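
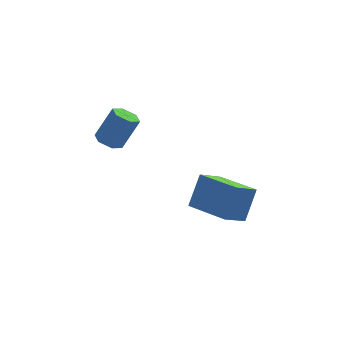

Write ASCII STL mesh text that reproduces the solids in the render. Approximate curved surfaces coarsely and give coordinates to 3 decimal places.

solid 
facet normal -0.496 -0.063 -0.866
outer loop
vertex 0.678 2.958 2.909
vertex 0.193 3.328 3.16
vertex 0.699 3.615 2.849
endloop
endfacet
facet normal 0.867 -0.073 -0.493
outer loop
vertex 0.678 2.958 2.909
vertex 0.699 3.615 2.849
vertex 1.493 3.063 4.328
endloop
endfacet
facet normal 0.867 -0.071 -0.492
outer loop
vertex 1.493 3.063 4.328
vertex 0.699 3.615 2.849
vertex 1.513 3.72 4.268
endloop
endfacet
facet normal 0.497 0.064 0.865
outer loop
vertex 1.493 3.063 4.328
vertex 1.513 3.72 4.268
vertex 1.007 3.432 4.58
endloop
endfacet
facet normal -0.496 -0.064 -0.866
outer loop
vertex 0.699 3.615 2.849
vertex 0.193 3.328 3.16
vertex 0.213 3.985 3.1
endloop
endfacet
facet normal 0.461 0.826 -0.325
outer loop
vertex 0.699 3.615 2.849
vertex 0.213 3.985 3.1
vertex 1.513 3.72 4.268
endloop
endfacet
facet normal 0.460 0.827 -0.324
outer loop
vertex 1.513 3.72 4.268
vertex 0.213 3.985 3.1
vertex 1.027 4.089 4.52
endloop
endfacet
facet normal 0.497 0.064 0.865
outer loop
vertex 1.513 3.72 4.268
vertex 1.027 4.089 4.52
vertex 1.007 3.432 4.58
endloop
endfacet
facet normal -0.497 -0.064 -0.865
outer loop
vertex 0.213 3.985 3.1
vertex 0.193 3.328 3.16
vertex -0.293 3.697 3.412
endloop
endfacet
facet normal -0.407 0.898 0.168
outer loop
vertex 0.213 3.985 3.1
vertex -0.293 3.697 3.412
vertex 1.027 4.089 4.52
endloop
endfacet
facet normal -0.407 0.898 0.167
outer loop
vertex 1.027 4.089 4.52
vertex -0.293 3.697 3.412
vertex 0.522 3.802 4.831
endloop
endfacet
facet normal 0.497 0.064 0.866
outer loop
vertex 1.027 4.089 4.52
vertex 0.522 3.802 4.831
vertex 1.007 3.432 4.58
endloop
endfacet
facet normal -0.497 -0.064 -0.865
outer loop
vertex -0.293 3.697 3.412
vertex 0.193 3.328 3.16
vertex -0.313 3.04 3.472
endloop
endfacet
facet normal -0.867 0.071 0.493
outer loop
vertex -0.293 3.697 3.412
vertex -0.313 3.04 3.472
vertex 0.522 3.802 4.831
endloop
endfacet
facet normal -0.867 0.073 0.492
outer loop
vertex 0.522 3.802 4.831
vertex -0.313 3.04 3.472
vertex 0.501 3.145 4.891
endloop
endfacet
facet normal 0.496 0.063 0.866
outer loop
vertex 0.522 3.802 4.831
vertex 0.501 3.145 4.891
vertex 1.007 3.432 4.58
endloop
endfacet
facet normal -0.497 -0.064 -0.865
outer loop
vertex -0.313 3.04 3.472
vertex 0.193 3.328 3.16
vertex 0.173 2.671 3.22
endloop
endfacet
facet normal -0.459 -0.827 0.325
outer loop
vertex -0.313 3.04 3.472
vertex 0.173 2.671 3.22
vertex 0.501 3.145 4.891
endloop
endfacet
facet normal -0.461 -0.826 0.325
outer loop
vertex 0.501 3.145 4.891
vertex 0.173 2.671 3.22
vertex 0.987 2.775 4.64
endloop
endfacet
facet normal 0.496 0.064 0.866
outer loop
vertex 0.501 3.145 4.891
vertex 0.987 2.775 4.64
vertex 1.007 3.432 4.58
endloop
endfacet
facet normal -0.497 -0.064 -0.866
outer loop
vertex 0.173 2.671 3.22
vertex 0.193 3.328 3.16
vertex 0.678 2.958 2.909
endloop
endfacet
facet normal 0.407 -0.898 -0.168
outer loop
vertex 0.173 2.671 3.22
vertex 0.678 2.958 2.909
vertex 0.987 2.775 4.64
endloop
endfacet
facet normal 0.408 -0.898 -0.168
outer loop
vertex 0.987 2.775 4.64
vertex 0.678 2.958 2.909
vertex 1.493 3.063 4.328
endloop
endfacet
facet normal 0.497 0.064 0.865
outer loop
vertex 0.987 2.775 4.64
vertex 1.493 3.063 4.328
vertex 1.007 3.432 4.58
endloop
endfacet
facet normal -0.419 -0.379 -0.825
outer loop
vertex 3.29 -2.746 2.22
vertex 2.334 -1.005 1.906
vertex 4.295 -2.321 1.514
endloop
endfacet
facet normal 0.476 -0.866 0.156
outer loop
vertex 4.966 -1.715 2.834
vertex 3.29 -2.746 2.22
vertex 4.295 -2.321 1.514
endloop
endfacet
facet normal -0.419 -0.379 -0.825
outer loop
vertex 4.295 -2.321 1.514
vertex 2.334 -1.005 1.906
vertex 3.339 -0.581 1.2
endloop
endfacet
facet normal 0.773 0.327 -0.543
outer loop
vertex 3.339 -0.581 1.2
vertex 4.966 -1.715 2.834
vertex 4.295 -2.321 1.514
endloop
endfacet
facet normal -0.773 -0.327 0.543
outer loop
vertex 3.29 -2.746 2.22
vertex 3.005 -0.399 3.226
vertex 2.334 -1.005 1.906
endloop
endfacet
facet normal 0.475 -0.866 0.157
outer loop
vertex 3.961 -2.139 3.54
vertex 3.29 -2.746 2.22
vertex 4.966 -1.715 2.834
endloop
endfacet
facet normal -0.773 -0.327 0.543
outer loop
vertex 3.961 -2.139 3.54
vertex 3.005 -0.399 3.226
vertex 3.29 -2.746 2.22
endloop
endfacet
facet normal -0.475 0.866 -0.156
outer loop
vertex 2.334 -1.005 1.906
vertex 3.005 -0.399 3.226
vertex 3.339 -0.581 1.2
endloop
endfacet
facet normal 0.773 0.327 -0.543
outer loop
vertex 4.01 0.026 2.52
vertex 4.966 -1.715 2.834
vertex 3.339 -0.581 1.2
endloop
endfacet
facet normal -0.476 0.866 -0.156
outer loop
vertex 3.339 -0.581 1.2
vertex 3.005 -0.399 3.226
vertex 4.01 0.026 2.52
endloop
endfacet
facet normal 0.419 0.379 0.825
outer loop
vertex 4.01 0.026 2.52
vertex 3.961 -2.139 3.54
vertex 4.966 -1.715 2.834
endloop
endfacet
facet normal 0.419 0.379 0.825
outer loop
vertex 3.005 -0.399 3.226
vertex 3.961 -2.139 3.54
vertex 4.01 0.026 2.52
endloop
endfacet

endsolid


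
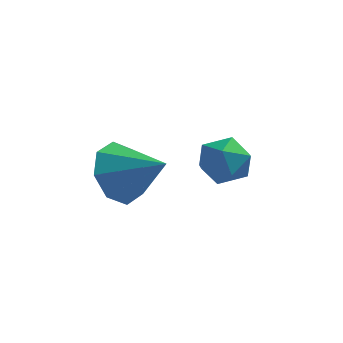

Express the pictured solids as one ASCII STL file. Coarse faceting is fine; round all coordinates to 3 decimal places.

solid 
facet normal -0.263 0.001 0.965
outer loop
vertex -1.703 2.399 3.083
vertex -2.5 2.12 2.866
vertex -1.869 1.544 3.039
endloop
endfacet
facet normal 0.433 -0.130 0.892
outer loop
vertex -1.703 2.399 3.083
vertex -1.869 1.544 3.039
vertex -1.12 1.86 2.721
endloop
endfacet
facet normal 0.726 0.420 0.544
outer loop
vertex -1.703 2.399 3.083
vertex -1.12 1.86 2.721
vertex -1.289 2.632 2.351
endloop
endfacet
facet normal 0.210 0.891 0.402
outer loop
vertex -1.703 2.399 3.083
vertex -1.289 2.632 2.351
vertex -2.142 2.793 2.44
endloop
endfacet
facet normal -0.402 0.633 0.662
outer loop
vertex -1.703 2.399 3.083
vertex -2.142 2.793 2.44
vertex -2.5 2.12 2.866
endloop
endfacet
facet normal 0.507 -0.712 0.486
outer loop
vertex -1.12 1.86 2.721
vertex -1.869 1.544 3.039
vertex -1.558 1.247 2.28
endloop
endfacet
facet normal -0.621 -0.499 0.604
outer loop
vertex -1.869 1.544 3.039
vertex -2.5 2.12 2.866
vertex -2.411 1.408 2.369
endloop
endfacet
facet normal -0.845 0.522 0.114
outer loop
vertex -2.5 2.12 2.866
vertex -2.142 2.793 2.44
vertex -2.58 2.18 1.999
endloop
endfacet
facet normal 0.145 0.940 -0.308
outer loop
vertex -2.142 2.793 2.44
vertex -1.289 2.632 2.351
vertex -1.831 2.496 1.681
endloop
endfacet
facet normal 0.981 0.177 -0.078
outer loop
vertex -1.289 2.632 2.351
vertex -1.12 1.86 2.721
vertex -1.2 1.92 1.854
endloop
endfacet
facet normal -0.210 -0.891 -0.402
outer loop
vertex -1.997 1.641 1.637
vertex -1.558 1.247 2.28
vertex -2.411 1.408 2.369
endloop
endfacet
facet normal -0.726 -0.420 -0.544
outer loop
vertex -1.997 1.641 1.637
vertex -2.411 1.408 2.369
vertex -2.58 2.18 1.999
endloop
endfacet
facet normal -0.433 0.130 -0.892
outer loop
vertex -1.997 1.641 1.637
vertex -2.58 2.18 1.999
vertex -1.831 2.496 1.681
endloop
endfacet
facet normal 0.263 -0.001 -0.965
outer loop
vertex -1.997 1.641 1.637
vertex -1.831 2.496 1.681
vertex -1.2 1.92 1.854
endloop
endfacet
facet normal 0.402 -0.633 -0.662
outer loop
vertex -1.997 1.641 1.637
vertex -1.2 1.92 1.854
vertex -1.558 1.247 2.28
endloop
endfacet
facet normal -0.145 -0.940 0.308
outer loop
vertex -2.411 1.408 2.369
vertex -1.558 1.247 2.28
vertex -1.869 1.544 3.039
endloop
endfacet
facet normal -0.981 -0.177 0.078
outer loop
vertex -2.58 2.18 1.999
vertex -2.411 1.408 2.369
vertex -2.5 2.12 2.866
endloop
endfacet
facet normal -0.507 0.712 -0.486
outer loop
vertex -1.831 2.496 1.681
vertex -2.58 2.18 1.999
vertex -2.142 2.793 2.44
endloop
endfacet
facet normal 0.621 0.499 -0.604
outer loop
vertex -1.2 1.92 1.854
vertex -1.831 2.496 1.681
vertex -1.289 2.632 2.351
endloop
endfacet
facet normal 0.845 -0.522 -0.114
outer loop
vertex -1.558 1.247 2.28
vertex -1.2 1.92 1.854
vertex -1.12 1.86 2.721
endloop
endfacet
facet normal -0.819 0.290 -0.496
outer loop
vertex -3.726 0.109 2.974
vertex -4.25 -0.699 3.366
vertex -4.082 0.283 3.664
endloop
endfacet
facet normal 0.732 0.647 0.215
outer loop
vertex -3.726 0.109 2.974
vertex -4.082 0.283 3.664
vertex -2.95 -1.161 4.154
endloop
endfacet
facet normal -0.818 0.290 -0.496
outer loop
vertex -4.082 0.283 3.664
vertex -4.25 -0.699 3.366
vertex -4.537 -0.118 4.18
endloop
endfacet
facet normal 0.371 0.546 0.751
outer loop
vertex -4.082 0.283 3.664
vertex -4.537 -0.118 4.18
vertex -2.95 -1.161 4.154
endloop
endfacet
facet normal -0.818 0.291 -0.496
outer loop
vertex -4.537 -0.118 4.18
vertex -4.25 -0.699 3.366
vertex -4.824 -0.86 4.218
endloop
endfacet
facet normal 0.040 0.036 0.999
outer loop
vertex -4.537 -0.118 4.18
vertex -4.824 -0.86 4.218
vertex -2.95 -1.161 4.154
endloop
endfacet
facet normal -0.818 0.291 -0.496
outer loop
vertex -4.824 -0.86 4.218
vertex -4.25 -0.699 3.366
vertex -4.775 -1.507 3.757
endloop
endfacet
facet normal -0.066 -0.582 0.810
outer loop
vertex -4.824 -0.86 4.218
vertex -4.775 -1.507 3.757
vertex -2.95 -1.161 4.154
endloop
endfacet
facet normal -0.818 0.292 -0.496
outer loop
vertex -4.775 -1.507 3.757
vertex -4.25 -0.699 3.366
vertex -4.419 -1.681 3.067
endloop
endfacet
facet normal 0.115 -0.948 0.298
outer loop
vertex -4.775 -1.507 3.757
vertex -4.419 -1.681 3.067
vertex -2.95 -1.161 4.154
endloop
endfacet
facet normal -0.818 0.292 -0.495
outer loop
vertex -4.419 -1.681 3.067
vertex -4.25 -0.699 3.366
vertex -3.964 -1.279 2.552
endloop
endfacet
facet normal 0.477 -0.846 -0.239
outer loop
vertex -4.419 -1.681 3.067
vertex -3.964 -1.279 2.552
vertex -2.95 -1.161 4.154
endloop
endfacet
facet normal -0.819 0.291 -0.495
outer loop
vertex -3.964 -1.279 2.552
vertex -4.25 -0.699 3.366
vertex -3.677 -0.538 2.513
endloop
endfacet
facet normal 0.806 -0.338 -0.485
outer loop
vertex -3.964 -1.279 2.552
vertex -3.677 -0.538 2.513
vertex -2.95 -1.161 4.154
endloop
endfacet
facet normal -0.819 0.291 -0.495
outer loop
vertex -3.677 -0.538 2.513
vertex -4.25 -0.699 3.366
vertex -3.726 0.109 2.974
endloop
endfacet
facet normal 0.912 0.281 -0.298
outer loop
vertex -3.677 -0.538 2.513
vertex -3.726 0.109 2.974
vertex -2.95 -1.161 4.154
endloop
endfacet

endsolid


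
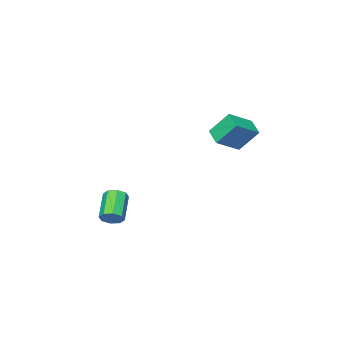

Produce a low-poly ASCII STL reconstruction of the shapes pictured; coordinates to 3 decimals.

solid 
facet normal 0.639 0.516 -0.571
outer loop
vertex 2.16 1.186 -1.097
vertex 1.999 0.914 -1.523
vertex 1.848 1.363 -1.286
endloop
endfacet
facet normal 0.009 0.737 0.676
outer loop
vertex 2.16 1.186 -1.097
vertex 1.848 1.363 -1.286
vertex 1.262 0.458 -0.292
endloop
endfacet
facet normal 0.010 0.736 0.676
outer loop
vertex 1.262 0.458 -0.292
vertex 1.848 1.363 -1.286
vertex 0.949 0.635 -0.48
endloop
endfacet
facet normal -0.636 -0.517 0.572
outer loop
vertex 1.262 0.458 -0.292
vertex 0.949 0.635 -0.48
vertex 1.101 0.186 -0.717
endloop
endfacet
facet normal 0.638 0.516 -0.571
outer loop
vertex 1.848 1.363 -1.286
vertex 1.999 0.914 -1.523
vertex 1.624 1.278 -1.613
endloop
endfacet
facet normal -0.536 0.830 0.152
outer loop
vertex 1.848 1.363 -1.286
vertex 1.624 1.278 -1.613
vertex 0.949 0.635 -0.48
endloop
endfacet
facet normal -0.538 0.830 0.150
outer loop
vertex 0.949 0.635 -0.48
vertex 1.624 1.278 -1.613
vertex 0.725 0.549 -0.807
endloop
endfacet
facet normal -0.636 -0.517 0.572
outer loop
vertex 0.949 0.635 -0.48
vertex 0.725 0.549 -0.807
vertex 1.101 0.186 -0.717
endloop
endfacet
facet normal 0.638 0.516 -0.572
outer loop
vertex 1.624 1.278 -1.613
vertex 1.999 0.914 -1.523
vertex 1.62 0.979 -1.887
endloop
endfacet
facet normal -0.770 0.436 -0.465
outer loop
vertex 1.624 1.278 -1.613
vertex 1.62 0.979 -1.887
vertex 0.725 0.549 -0.807
endloop
endfacet
facet normal -0.770 0.437 -0.464
outer loop
vertex 0.725 0.549 -0.807
vertex 1.62 0.979 -1.887
vertex 0.721 0.25 -1.082
endloop
endfacet
facet normal -0.636 -0.517 0.572
outer loop
vertex 0.725 0.549 -0.807
vertex 0.721 0.25 -1.082
vertex 1.101 0.186 -0.717
endloop
endfacet
facet normal 0.638 0.516 -0.572
outer loop
vertex 1.62 0.979 -1.887
vertex 1.999 0.914 -1.523
vertex 1.838 0.642 -1.948
endloop
endfacet
facet normal -0.552 -0.211 -0.807
outer loop
vertex 1.62 0.979 -1.887
vertex 1.838 0.642 -1.948
vertex 0.721 0.25 -1.082
endloop
endfacet
facet normal -0.551 -0.213 -0.807
outer loop
vertex 0.721 0.25 -1.082
vertex 1.838 0.642 -1.948
vertex 0.94 -0.086 -1.143
endloop
endfacet
facet normal -0.636 -0.518 0.571
outer loop
vertex 0.721 0.25 -1.082
vertex 0.94 -0.086 -1.143
vertex 1.101 0.186 -0.717
endloop
endfacet
facet normal 0.636 0.517 -0.572
outer loop
vertex 1.838 0.642 -1.948
vertex 1.999 0.914 -1.523
vertex 2.151 0.465 -1.76
endloop
endfacet
facet normal -0.010 -0.736 -0.677
outer loop
vertex 1.838 0.642 -1.948
vertex 2.151 0.465 -1.76
vertex 0.94 -0.086 -1.143
endloop
endfacet
facet normal -0.009 -0.737 -0.676
outer loop
vertex 0.94 -0.086 -1.143
vertex 2.151 0.465 -1.76
vertex 1.252 -0.263 -0.954
endloop
endfacet
facet normal -0.639 -0.516 0.571
outer loop
vertex 0.94 -0.086 -1.143
vertex 1.252 -0.263 -0.954
vertex 1.101 0.186 -0.717
endloop
endfacet
facet normal 0.636 0.517 -0.572
outer loop
vertex 2.151 0.465 -1.76
vertex 1.999 0.914 -1.523
vertex 2.375 0.551 -1.433
endloop
endfacet
facet normal 0.538 -0.830 -0.150
outer loop
vertex 2.151 0.465 -1.76
vertex 2.375 0.551 -1.433
vertex 1.252 -0.263 -0.954
endloop
endfacet
facet normal 0.537 -0.830 -0.152
outer loop
vertex 1.252 -0.263 -0.954
vertex 2.375 0.551 -1.433
vertex 1.476 -0.178 -0.627
endloop
endfacet
facet normal -0.638 -0.516 0.571
outer loop
vertex 1.252 -0.263 -0.954
vertex 1.476 -0.178 -0.627
vertex 1.101 0.186 -0.717
endloop
endfacet
facet normal 0.636 0.517 -0.572
outer loop
vertex 2.375 0.551 -1.433
vertex 1.999 0.914 -1.523
vertex 2.379 0.85 -1.158
endloop
endfacet
facet normal 0.770 -0.437 0.464
outer loop
vertex 2.375 0.551 -1.433
vertex 2.379 0.85 -1.158
vertex 1.476 -0.178 -0.627
endloop
endfacet
facet normal 0.770 -0.436 0.465
outer loop
vertex 1.476 -0.178 -0.627
vertex 2.379 0.85 -1.158
vertex 1.48 0.121 -0.353
endloop
endfacet
facet normal -0.638 -0.516 0.572
outer loop
vertex 1.476 -0.178 -0.627
vertex 1.48 0.121 -0.353
vertex 1.101 0.186 -0.717
endloop
endfacet
facet normal 0.636 0.518 -0.571
outer loop
vertex 2.379 0.85 -1.158
vertex 1.999 0.914 -1.523
vertex 2.16 1.186 -1.097
endloop
endfacet
facet normal 0.551 0.212 0.807
outer loop
vertex 2.379 0.85 -1.158
vertex 2.16 1.186 -1.097
vertex 1.48 0.121 -0.353
endloop
endfacet
facet normal 0.552 0.211 0.807
outer loop
vertex 1.48 0.121 -0.353
vertex 2.16 1.186 -1.097
vertex 1.262 0.458 -0.292
endloop
endfacet
facet normal -0.638 -0.516 0.572
outer loop
vertex 1.48 0.121 -0.353
vertex 1.262 0.458 -0.292
vertex 1.101 0.186 -0.717
endloop
endfacet
facet normal -0.354 0.515 0.781
outer loop
vertex -4.51 2.453 2.602
vertex -3.372 2.241 3.258
vertex -4.162 3.228 2.249
endloop
endfacet
facet normal -0.856 0.160 -0.492
outer loop
vertex -3.688 2.539 1.202
vertex -4.51 2.453 2.602
vertex -4.162 3.228 2.249
endloop
endfacet
facet normal -0.354 0.515 0.781
outer loop
vertex -4.162 3.228 2.249
vertex -3.372 2.241 3.258
vertex -3.025 3.017 2.904
endloop
endfacet
facet normal 0.377 0.843 -0.384
outer loop
vertex -3.025 3.017 2.904
vertex -3.688 2.539 1.202
vertex -4.162 3.228 2.249
endloop
endfacet
facet normal -0.378 -0.843 0.383
outer loop
vertex -4.51 2.453 2.602
vertex -2.898 1.552 2.211
vertex -3.372 2.241 3.258
endloop
endfacet
facet normal -0.856 0.158 -0.493
outer loop
vertex -4.035 1.763 1.556
vertex -4.51 2.453 2.602
vertex -3.688 2.539 1.202
endloop
endfacet
facet normal -0.378 -0.842 0.384
outer loop
vertex -4.035 1.763 1.556
vertex -2.898 1.552 2.211
vertex -4.51 2.453 2.602
endloop
endfacet
facet normal 0.856 -0.158 0.492
outer loop
vertex -3.372 2.241 3.258
vertex -2.898 1.552 2.211
vertex -3.025 3.017 2.904
endloop
endfacet
facet normal 0.378 0.842 -0.384
outer loop
vertex -2.55 2.327 1.858
vertex -3.688 2.539 1.202
vertex -3.025 3.017 2.904
endloop
endfacet
facet normal 0.855 -0.159 0.493
outer loop
vertex -3.025 3.017 2.904
vertex -2.898 1.552 2.211
vertex -2.55 2.327 1.858
endloop
endfacet
facet normal 0.354 -0.515 -0.781
outer loop
vertex -2.55 2.327 1.858
vertex -4.035 1.763 1.556
vertex -3.688 2.539 1.202
endloop
endfacet
facet normal 0.354 -0.515 -0.781
outer loop
vertex -2.898 1.552 2.211
vertex -4.035 1.763 1.556
vertex -2.55 2.327 1.858
endloop
endfacet

endsolid


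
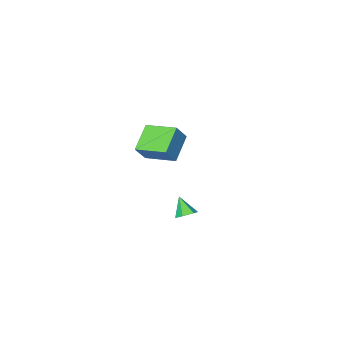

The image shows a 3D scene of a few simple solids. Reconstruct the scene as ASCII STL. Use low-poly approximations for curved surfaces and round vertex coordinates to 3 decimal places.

solid 
facet normal -0.011 0.603 -0.798
outer loop
vertex 2.179 3.445 -3.195
vertex 1.594 3.578 -3.086
vertex 2.035 3.917 -2.836
endloop
endfacet
facet normal 0.896 -0.062 0.440
outer loop
vertex 2.179 3.445 -3.195
vertex 2.035 3.917 -2.836
vertex 1.606 2.842 -2.114
endloop
endfacet
facet normal -0.010 0.602 -0.798
outer loop
vertex 2.035 3.917 -2.836
vertex 1.594 3.578 -3.086
vertex 1.45 4.05 -2.728
endloop
endfacet
facet normal 0.262 0.464 0.846
outer loop
vertex 2.035 3.917 -2.836
vertex 1.45 4.05 -2.728
vertex 1.606 2.842 -2.114
endloop
endfacet
facet normal -0.010 0.602 -0.798
outer loop
vertex 1.45 4.05 -2.728
vertex 1.594 3.578 -3.086
vertex 1.008 3.711 -2.978
endloop
endfacet
facet normal -0.629 0.286 0.723
outer loop
vertex 1.45 4.05 -2.728
vertex 1.008 3.711 -2.978
vertex 1.606 2.842 -2.114
endloop
endfacet
facet normal -0.010 0.604 -0.797
outer loop
vertex 1.008 3.711 -2.978
vertex 1.594 3.578 -3.086
vertex 1.152 3.24 -3.337
endloop
endfacet
facet normal -0.887 -0.419 0.193
outer loop
vertex 1.008 3.711 -2.978
vertex 1.152 3.24 -3.337
vertex 1.606 2.842 -2.114
endloop
endfacet
facet normal -0.009 0.604 -0.797
outer loop
vertex 1.152 3.24 -3.337
vertex 1.594 3.578 -3.086
vertex 1.737 3.106 -3.445
endloop
endfacet
facet normal -0.255 -0.943 -0.212
outer loop
vertex 1.152 3.24 -3.337
vertex 1.737 3.106 -3.445
vertex 1.606 2.842 -2.114
endloop
endfacet
facet normal -0.011 0.603 -0.798
outer loop
vertex 1.737 3.106 -3.445
vertex 1.594 3.578 -3.086
vertex 2.179 3.445 -3.195
endloop
endfacet
facet normal 0.637 -0.765 -0.089
outer loop
vertex 1.737 3.106 -3.445
vertex 2.179 3.445 -3.195
vertex 1.606 2.842 -2.114
endloop
endfacet
facet normal -0.497 0.850 0.175
outer loop
vertex -1.575 -2.929 -0.857
vertex -0.374 -1.999 -1.965
vertex -2.345 -3.166 -1.89
endloop
endfacet
facet normal -0.639 -0.495 0.589
outer loop
vertex -1.366 -4.841 -2.235
vertex -1.575 -2.929 -0.857
vertex -2.345 -3.166 -1.89
endloop
endfacet
facet normal -0.497 0.850 0.175
outer loop
vertex -2.345 -3.166 -1.89
vertex -0.374 -1.999 -1.965
vertex -1.144 -2.236 -2.998
endloop
endfacet
facet normal -0.588 -0.181 -0.789
outer loop
vertex -1.144 -2.236 -2.998
vertex -1.366 -4.841 -2.235
vertex -2.345 -3.166 -1.89
endloop
endfacet
facet normal 0.588 0.181 0.789
outer loop
vertex -1.575 -2.929 -0.857
vertex 0.605 -3.674 -2.31
vertex -0.374 -1.999 -1.965
endloop
endfacet
facet normal -0.639 -0.495 0.589
outer loop
vertex -0.596 -4.604 -1.202
vertex -1.575 -2.929 -0.857
vertex -1.366 -4.841 -2.235
endloop
endfacet
facet normal 0.588 0.181 0.789
outer loop
vertex -0.596 -4.604 -1.202
vertex 0.605 -3.674 -2.31
vertex -1.575 -2.929 -0.857
endloop
endfacet
facet normal 0.639 0.495 -0.589
outer loop
vertex -0.374 -1.999 -1.965
vertex 0.605 -3.674 -2.31
vertex -1.144 -2.236 -2.998
endloop
endfacet
facet normal -0.588 -0.181 -0.789
outer loop
vertex -0.165 -3.911 -3.343
vertex -1.366 -4.841 -2.235
vertex -1.144 -2.236 -2.998
endloop
endfacet
facet normal 0.639 0.495 -0.589
outer loop
vertex -1.144 -2.236 -2.998
vertex 0.605 -3.674 -2.31
vertex -0.165 -3.911 -3.343
endloop
endfacet
facet normal 0.497 -0.850 -0.175
outer loop
vertex -0.165 -3.911 -3.343
vertex -0.596 -4.604 -1.202
vertex -1.366 -4.841 -2.235
endloop
endfacet
facet normal 0.497 -0.850 -0.175
outer loop
vertex 0.605 -3.674 -2.31
vertex -0.596 -4.604 -1.202
vertex -0.165 -3.911 -3.343
endloop
endfacet

endsolid


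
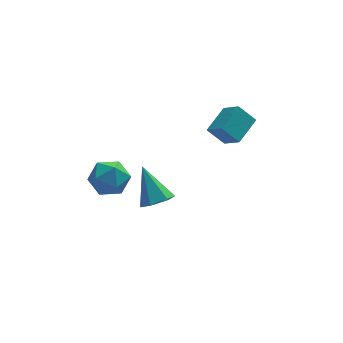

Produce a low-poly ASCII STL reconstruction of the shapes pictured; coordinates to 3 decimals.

solid 
facet normal 0.245 -0.601 -0.761
outer loop
vertex -2.017 -0.41 0.346
vertex -2.354 0.041 -0.119
vertex -1.647 0.136 0.034
endloop
endfacet
facet normal 0.694 -0.061 0.717
outer loop
vertex -2.017 -0.41 0.346
vertex -1.647 0.136 0.034
vertex -2.786 1.099 1.219
endloop
endfacet
facet normal 0.245 -0.602 -0.760
outer loop
vertex -1.647 0.136 0.034
vertex -2.354 0.041 -0.119
vertex -1.984 0.587 -0.432
endloop
endfacet
facet normal 0.719 0.681 0.138
outer loop
vertex -1.647 0.136 0.034
vertex -1.984 0.587 -0.432
vertex -2.786 1.099 1.219
endloop
endfacet
facet normal 0.245 -0.602 -0.760
outer loop
vertex -1.984 0.587 -0.432
vertex -2.354 0.041 -0.119
vertex -2.691 0.491 -0.584
endloop
endfacet
facet normal -0.059 0.945 -0.322
outer loop
vertex -1.984 0.587 -0.432
vertex -2.691 0.491 -0.584
vertex -2.786 1.099 1.219
endloop
endfacet
facet normal 0.246 -0.601 -0.760
outer loop
vertex -2.691 0.491 -0.584
vertex -2.354 0.041 -0.119
vertex -3.062 -0.055 -0.272
endloop
endfacet
facet normal -0.860 0.468 -0.203
outer loop
vertex -2.691 0.491 -0.584
vertex -3.062 -0.055 -0.272
vertex -2.786 1.099 1.219
endloop
endfacet
facet normal 0.246 -0.602 -0.760
outer loop
vertex -3.062 -0.055 -0.272
vertex -2.354 0.041 -0.119
vertex -2.724 -0.505 0.194
endloop
endfacet
facet normal -0.885 -0.275 0.376
outer loop
vertex -3.062 -0.055 -0.272
vertex -2.724 -0.505 0.194
vertex -2.786 1.099 1.219
endloop
endfacet
facet normal 0.244 -0.602 -0.761
outer loop
vertex -2.724 -0.505 0.194
vertex -2.354 0.041 -0.119
vertex -2.017 -0.41 0.346
endloop
endfacet
facet normal -0.107 -0.538 0.836
outer loop
vertex -2.724 -0.505 0.194
vertex -2.017 -0.41 0.346
vertex -2.786 1.099 1.219
endloop
endfacet
facet normal -0.405 0.683 -0.607
outer loop
vertex 0.099 2.753 1.65
vertex 0.974 3.695 2.126
vertex 0.78 2.497 0.907
endloop
endfacet
facet normal -0.638 -0.687 -0.348
outer loop
vertex 1.226 1.745 1.574
vertex 0.099 2.753 1.65
vertex 0.78 2.497 0.907
endloop
endfacet
facet normal -0.406 0.683 -0.607
outer loop
vertex 0.78 2.497 0.907
vertex 0.974 3.695 2.126
vertex 1.654 3.438 1.382
endloop
endfacet
facet normal 0.654 -0.246 -0.715
outer loop
vertex 1.654 3.438 1.382
vertex 1.226 1.745 1.574
vertex 0.78 2.497 0.907
endloop
endfacet
facet normal -0.654 0.246 0.715
outer loop
vertex 0.099 2.753 1.65
vertex 1.42 2.943 2.793
vertex 0.974 3.695 2.126
endloop
endfacet
facet normal -0.638 -0.688 -0.346
outer loop
vertex 0.546 2.002 2.318
vertex 0.099 2.753 1.65
vertex 1.226 1.745 1.574
endloop
endfacet
facet normal -0.654 0.247 0.715
outer loop
vertex 0.546 2.002 2.318
vertex 1.42 2.943 2.793
vertex 0.099 2.753 1.65
endloop
endfacet
facet normal 0.639 0.687 0.347
outer loop
vertex 0.974 3.695 2.126
vertex 1.42 2.943 2.793
vertex 1.654 3.438 1.382
endloop
endfacet
facet normal 0.654 -0.246 -0.715
outer loop
vertex 2.101 2.687 2.05
vertex 1.226 1.745 1.574
vertex 1.654 3.438 1.382
endloop
endfacet
facet normal 0.637 0.688 0.347
outer loop
vertex 1.654 3.438 1.382
vertex 1.42 2.943 2.793
vertex 2.101 2.687 2.05
endloop
endfacet
facet normal 0.406 -0.683 0.607
outer loop
vertex 2.101 2.687 2.05
vertex 0.546 2.002 2.318
vertex 1.226 1.745 1.574
endloop
endfacet
facet normal 0.406 -0.683 0.607
outer loop
vertex 1.42 2.943 2.793
vertex 0.546 2.002 2.318
vertex 2.101 2.687 2.05
endloop
endfacet
facet normal -0.886 0.099 0.453
outer loop
vertex -4.619 4.085 -1.995
vertex -4.374 3.393 -1.364
vertex -4.171 4.319 -1.169
endloop
endfacet
facet normal -0.677 0.718 0.164
outer loop
vertex -4.619 4.085 -1.995
vertex -4.171 4.319 -1.169
vertex -3.915 4.749 -1.996
endloop
endfacet
facet normal -0.580 0.614 -0.535
outer loop
vertex -4.619 4.085 -1.995
vertex -3.915 4.749 -1.996
vertex -3.96 4.09 -2.703
endloop
endfacet
facet normal -0.730 -0.070 -0.680
outer loop
vertex -4.619 4.085 -1.995
vertex -3.96 4.09 -2.703
vertex -4.244 3.252 -2.312
endloop
endfacet
facet normal -0.919 -0.388 -0.068
outer loop
vertex -4.619 4.085 -1.995
vertex -4.244 3.252 -2.312
vertex -4.374 3.393 -1.364
endloop
endfacet
facet normal -0.047 0.892 0.449
outer loop
vertex -3.915 4.749 -1.996
vertex -4.171 4.319 -1.169
vertex -3.236 4.468 -1.368
endloop
endfacet
facet normal -0.385 -0.109 0.916
outer loop
vertex -4.171 4.319 -1.169
vertex -4.374 3.393 -1.364
vertex -3.52 3.63 -0.977
endloop
endfacet
facet normal -0.438 -0.896 0.073
outer loop
vertex -4.374 3.393 -1.364
vertex -4.244 3.252 -2.312
vertex -3.565 2.971 -1.684
endloop
endfacet
facet normal -0.134 -0.381 -0.915
outer loop
vertex -4.244 3.252 -2.312
vertex -3.96 4.09 -2.703
vertex -3.309 3.401 -2.511
endloop
endfacet
facet normal 0.108 0.724 -0.682
outer loop
vertex -3.96 4.09 -2.703
vertex -3.915 4.749 -1.996
vertex -3.106 4.327 -2.316
endloop
endfacet
facet normal 0.730 0.070 0.680
outer loop
vertex -2.861 3.635 -1.685
vertex -3.236 4.468 -1.368
vertex -3.52 3.63 -0.977
endloop
endfacet
facet normal 0.580 -0.614 0.535
outer loop
vertex -2.861 3.635 -1.685
vertex -3.52 3.63 -0.977
vertex -3.565 2.971 -1.684
endloop
endfacet
facet normal 0.677 -0.718 -0.164
outer loop
vertex -2.861 3.635 -1.685
vertex -3.565 2.971 -1.684
vertex -3.309 3.401 -2.511
endloop
endfacet
facet normal 0.886 -0.099 -0.453
outer loop
vertex -2.861 3.635 -1.685
vertex -3.309 3.401 -2.511
vertex -3.106 4.327 -2.316
endloop
endfacet
facet normal 0.919 0.388 0.068
outer loop
vertex -2.861 3.635 -1.685
vertex -3.106 4.327 -2.316
vertex -3.236 4.468 -1.368
endloop
endfacet
facet normal 0.134 0.381 0.915
outer loop
vertex -3.52 3.63 -0.977
vertex -3.236 4.468 -1.368
vertex -4.171 4.319 -1.169
endloop
endfacet
facet normal -0.108 -0.724 0.682
outer loop
vertex -3.565 2.971 -1.684
vertex -3.52 3.63 -0.977
vertex -4.374 3.393 -1.364
endloop
endfacet
facet normal 0.047 -0.892 -0.449
outer loop
vertex -3.309 3.401 -2.511
vertex -3.565 2.971 -1.684
vertex -4.244 3.252 -2.312
endloop
endfacet
facet normal 0.385 0.109 -0.916
outer loop
vertex -3.106 4.327 -2.316
vertex -3.309 3.401 -2.511
vertex -3.96 4.09 -2.703
endloop
endfacet
facet normal 0.438 0.896 -0.073
outer loop
vertex -3.236 4.468 -1.368
vertex -3.106 4.327 -2.316
vertex -3.915 4.749 -1.996
endloop
endfacet

endsolid


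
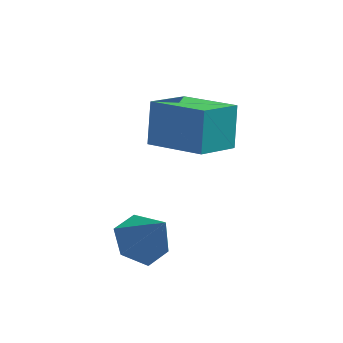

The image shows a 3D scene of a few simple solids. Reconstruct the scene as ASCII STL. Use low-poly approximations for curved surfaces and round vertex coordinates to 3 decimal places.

solid 
facet normal -0.815 0.491 -0.307
outer loop
vertex -2.3 1.679 2.778
vertex -1.27 2.861 1.935
vertex -2.347 0.749 1.416
endloop
endfacet
facet normal -0.578 -0.664 0.474
outer loop
vertex -0.57 -0.321 2.085
vertex -2.3 1.679 2.778
vertex -2.347 0.749 1.416
endloop
endfacet
facet normal -0.815 0.491 -0.307
outer loop
vertex -2.347 0.749 1.416
vertex -1.27 2.861 1.935
vertex -1.318 1.931 0.573
endloop
endfacet
facet normal -0.029 -0.564 -0.825
outer loop
vertex -1.318 1.931 0.573
vertex -0.57 -0.321 2.085
vertex -2.347 0.749 1.416
endloop
endfacet
facet normal 0.029 0.564 0.825
outer loop
vertex -2.3 1.679 2.778
vertex 0.507 1.791 2.604
vertex -1.27 2.861 1.935
endloop
endfacet
facet normal -0.578 -0.664 0.474
outer loop
vertex -0.522 0.609 3.447
vertex -2.3 1.679 2.778
vertex -0.57 -0.321 2.085
endloop
endfacet
facet normal 0.029 0.564 0.825
outer loop
vertex -0.522 0.609 3.447
vertex 0.507 1.791 2.604
vertex -2.3 1.679 2.778
endloop
endfacet
facet normal 0.578 0.664 -0.474
outer loop
vertex -1.27 2.861 1.935
vertex 0.507 1.791 2.604
vertex -1.318 1.931 0.573
endloop
endfacet
facet normal -0.029 -0.564 -0.825
outer loop
vertex 0.46 0.861 1.242
vertex -0.57 -0.321 2.085
vertex -1.318 1.931 0.573
endloop
endfacet
facet normal 0.578 0.664 -0.474
outer loop
vertex -1.318 1.931 0.573
vertex 0.507 1.791 2.604
vertex 0.46 0.861 1.242
endloop
endfacet
facet normal 0.815 -0.491 0.307
outer loop
vertex 0.46 0.861 1.242
vertex -0.522 0.609 3.447
vertex -0.57 -0.321 2.085
endloop
endfacet
facet normal 0.815 -0.491 0.307
outer loop
vertex 0.507 1.791 2.604
vertex -0.522 0.609 3.447
vertex 0.46 0.861 1.242
endloop
endfacet
facet normal -0.465 0.227 -0.856
outer loop
vertex -1.54 -1.725 -1.775
vertex -2.417 -1.652 -1.279
vertex -1.826 -0.839 -1.384
endloop
endfacet
facet normal 0.958 0.276 0.075
outer loop
vertex -1.54 -1.725 -1.775
vertex -1.826 -0.839 -1.384
vertex -1.603 -2.048 0.219
endloop
endfacet
facet normal -0.464 0.227 -0.856
outer loop
vertex -1.826 -0.839 -1.384
vertex -2.417 -1.652 -1.279
vertex -2.703 -0.765 -0.889
endloop
endfacet
facet normal 0.363 0.768 0.528
outer loop
vertex -1.826 -0.839 -1.384
vertex -2.703 -0.765 -0.889
vertex -1.603 -2.048 0.219
endloop
endfacet
facet normal -0.465 0.226 -0.856
outer loop
vertex -2.703 -0.765 -0.889
vertex -2.417 -1.652 -1.279
vertex -3.294 -1.578 -0.783
endloop
endfacet
facet normal -0.387 0.390 0.836
outer loop
vertex -2.703 -0.765 -0.889
vertex -3.294 -1.578 -0.783
vertex -1.603 -2.048 0.219
endloop
endfacet
facet normal -0.465 0.227 -0.856
outer loop
vertex -3.294 -1.578 -0.783
vertex -2.417 -1.652 -1.279
vertex -3.007 -2.464 -1.174
endloop
endfacet
facet normal -0.542 -0.480 0.690
outer loop
vertex -3.294 -1.578 -0.783
vertex -3.007 -2.464 -1.174
vertex -1.603 -2.048 0.219
endloop
endfacet
facet normal -0.464 0.227 -0.856
outer loop
vertex -3.007 -2.464 -1.174
vertex -2.417 -1.652 -1.279
vertex -2.13 -2.538 -1.669
endloop
endfacet
facet normal 0.052 -0.970 0.237
outer loop
vertex -3.007 -2.464 -1.174
vertex -2.13 -2.538 -1.669
vertex -1.603 -2.048 0.219
endloop
endfacet
facet normal -0.465 0.226 -0.856
outer loop
vertex -2.13 -2.538 -1.669
vertex -2.417 -1.652 -1.279
vertex -1.54 -1.725 -1.775
endloop
endfacet
facet normal 0.803 -0.592 -0.071
outer loop
vertex -2.13 -2.538 -1.669
vertex -1.54 -1.725 -1.775
vertex -1.603 -2.048 0.219
endloop
endfacet

endsolid


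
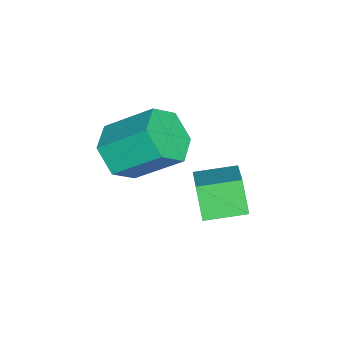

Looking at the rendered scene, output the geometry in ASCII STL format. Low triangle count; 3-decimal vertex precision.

solid 
facet normal 0.037 -0.773 -0.634
outer loop
vertex -3.311 -1.038 -0.844
vertex -3.875 -0.546 -1.477
vertex -2.9 -0.462 -1.522
endloop
endfacet
facet normal 0.907 -0.240 0.346
outer loop
vertex -3.311 -1.038 -0.844
vertex -2.9 -0.462 -1.522
vertex -3.381 0.413 0.349
endloop
endfacet
facet normal 0.907 -0.241 0.346
outer loop
vertex -3.381 0.413 0.349
vertex -2.9 -0.462 -1.522
vertex -2.969 0.989 -0.329
endloop
endfacet
facet normal -0.036 0.772 0.634
outer loop
vertex -3.381 0.413 0.349
vertex -2.969 0.989 -0.329
vertex -3.945 0.906 -0.283
endloop
endfacet
facet normal 0.037 -0.772 -0.635
outer loop
vertex -2.9 -0.462 -1.522
vertex -3.875 -0.546 -1.477
vertex -3.464 0.031 -2.154
endloop
endfacet
facet normal 0.817 0.389 -0.426
outer loop
vertex -2.9 -0.462 -1.522
vertex -3.464 0.031 -2.154
vertex -2.969 0.989 -0.329
endloop
endfacet
facet normal 0.817 0.389 -0.426
outer loop
vertex -2.969 0.989 -0.329
vertex -3.464 0.031 -2.154
vertex -3.533 1.482 -0.961
endloop
endfacet
facet normal -0.036 0.772 0.634
outer loop
vertex -2.969 0.989 -0.329
vertex -3.533 1.482 -0.961
vertex -3.945 0.906 -0.283
endloop
endfacet
facet normal 0.037 -0.772 -0.635
outer loop
vertex -3.464 0.031 -2.154
vertex -3.875 -0.546 -1.477
vertex -4.439 -0.053 -2.109
endloop
endfacet
facet normal -0.090 0.630 -0.771
outer loop
vertex -3.464 0.031 -2.154
vertex -4.439 -0.053 -2.109
vertex -3.533 1.482 -0.961
endloop
endfacet
facet normal -0.090 0.630 -0.771
outer loop
vertex -3.533 1.482 -0.961
vertex -4.439 -0.053 -2.109
vertex -4.509 1.398 -0.916
endloop
endfacet
facet normal -0.037 0.773 0.634
outer loop
vertex -3.533 1.482 -0.961
vertex -4.509 1.398 -0.916
vertex -3.945 0.906 -0.283
endloop
endfacet
facet normal 0.036 -0.772 -0.634
outer loop
vertex -4.439 -0.053 -2.109
vertex -3.875 -0.546 -1.477
vertex -4.851 -0.629 -1.431
endloop
endfacet
facet normal -0.907 0.241 -0.346
outer loop
vertex -4.439 -0.053 -2.109
vertex -4.851 -0.629 -1.431
vertex -4.509 1.398 -0.916
endloop
endfacet
facet normal -0.907 0.241 -0.345
outer loop
vertex -4.509 1.398 -0.916
vertex -4.851 -0.629 -1.431
vertex -4.92 0.822 -0.238
endloop
endfacet
facet normal -0.037 0.773 0.634
outer loop
vertex -4.509 1.398 -0.916
vertex -4.92 0.822 -0.238
vertex -3.945 0.906 -0.283
endloop
endfacet
facet normal 0.036 -0.772 -0.634
outer loop
vertex -4.851 -0.629 -1.431
vertex -3.875 -0.546 -1.477
vertex -4.287 -1.122 -0.799
endloop
endfacet
facet normal -0.817 -0.389 0.426
outer loop
vertex -4.851 -0.629 -1.431
vertex -4.287 -1.122 -0.799
vertex -4.92 0.822 -0.238
endloop
endfacet
facet normal -0.817 -0.389 0.426
outer loop
vertex -4.92 0.822 -0.238
vertex -4.287 -1.122 -0.799
vertex -4.356 0.329 0.394
endloop
endfacet
facet normal -0.037 0.772 0.635
outer loop
vertex -4.92 0.822 -0.238
vertex -4.356 0.329 0.394
vertex -3.945 0.906 -0.283
endloop
endfacet
facet normal 0.037 -0.773 -0.634
outer loop
vertex -4.287 -1.122 -0.799
vertex -3.875 -0.546 -1.477
vertex -3.311 -1.038 -0.844
endloop
endfacet
facet normal 0.090 -0.630 0.771
outer loop
vertex -4.287 -1.122 -0.799
vertex -3.311 -1.038 -0.844
vertex -4.356 0.329 0.394
endloop
endfacet
facet normal 0.090 -0.630 0.771
outer loop
vertex -4.356 0.329 0.394
vertex -3.311 -1.038 -0.844
vertex -3.381 0.413 0.349
endloop
endfacet
facet normal -0.037 0.772 0.635
outer loop
vertex -4.356 0.329 0.394
vertex -3.381 0.413 0.349
vertex -3.945 0.906 -0.283
endloop
endfacet
facet normal -0.806 -0.268 -0.528
outer loop
vertex -4.033 1.599 -1.979
vertex -4.536 2.798 -1.82
vertex -3.51 1.948 -2.954
endloop
endfacet
facet normal 0.384 -0.915 -0.122
outer loop
vertex -2.084 2.422 -2.02
vertex -4.033 1.599 -1.979
vertex -3.51 1.948 -2.954
endloop
endfacet
facet normal -0.806 -0.269 -0.528
outer loop
vertex -3.51 1.948 -2.954
vertex -4.536 2.798 -1.82
vertex -4.014 3.147 -2.795
endloop
endfacet
facet normal 0.451 0.301 -0.841
outer loop
vertex -4.014 3.147 -2.795
vertex -2.084 2.422 -2.02
vertex -3.51 1.948 -2.954
endloop
endfacet
facet normal -0.451 -0.301 0.841
outer loop
vertex -4.033 1.599 -1.979
vertex -3.11 3.272 -0.886
vertex -4.536 2.798 -1.82
endloop
endfacet
facet normal 0.384 -0.915 -0.122
outer loop
vertex -2.606 2.073 -1.045
vertex -4.033 1.599 -1.979
vertex -2.084 2.422 -2.02
endloop
endfacet
facet normal -0.450 -0.301 0.841
outer loop
vertex -2.606 2.073 -1.045
vertex -3.11 3.272 -0.886
vertex -4.033 1.599 -1.979
endloop
endfacet
facet normal -0.384 0.915 0.122
outer loop
vertex -4.536 2.798 -1.82
vertex -3.11 3.272 -0.886
vertex -4.014 3.147 -2.795
endloop
endfacet
facet normal 0.450 0.300 -0.841
outer loop
vertex -2.587 3.621 -1.861
vertex -2.084 2.422 -2.02
vertex -4.014 3.147 -2.795
endloop
endfacet
facet normal -0.384 0.915 0.122
outer loop
vertex -4.014 3.147 -2.795
vertex -3.11 3.272 -0.886
vertex -2.587 3.621 -1.861
endloop
endfacet
facet normal 0.806 0.268 0.528
outer loop
vertex -2.587 3.621 -1.861
vertex -2.606 2.073 -1.045
vertex -2.084 2.422 -2.02
endloop
endfacet
facet normal 0.806 0.269 0.528
outer loop
vertex -3.11 3.272 -0.886
vertex -2.606 2.073 -1.045
vertex -2.587 3.621 -1.861
endloop
endfacet

endsolid


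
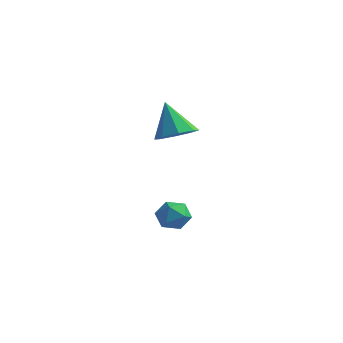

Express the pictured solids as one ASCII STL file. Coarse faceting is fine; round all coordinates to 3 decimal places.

solid 
facet normal 0.433 -0.109 -0.895
outer loop
vertex 3.09 -0.656 2.354
vertex 2.471 -1.372 2.142
vertex 2.472 -0.409 2.025
endloop
endfacet
facet normal 0.123 0.891 0.437
outer loop
vertex 3.09 -0.656 2.354
vertex 2.472 -0.409 2.025
vertex 1.669 -1.168 3.798
endloop
endfacet
facet normal 0.433 -0.109 -0.895
outer loop
vertex 2.472 -0.409 2.025
vertex 2.471 -1.372 2.142
vertex 1.853 -0.726 1.764
endloop
endfacet
facet normal -0.498 0.856 0.141
outer loop
vertex 2.472 -0.409 2.025
vertex 1.853 -0.726 1.764
vertex 1.669 -1.168 3.798
endloop
endfacet
facet normal 0.433 -0.110 -0.895
outer loop
vertex 1.853 -0.726 1.764
vertex 2.471 -1.372 2.142
vertex 1.596 -1.422 1.725
endloop
endfacet
facet normal -0.938 0.347 -0.009
outer loop
vertex 1.853 -0.726 1.764
vertex 1.596 -1.422 1.725
vertex 1.669 -1.168 3.798
endloop
endfacet
facet normal 0.433 -0.110 -0.895
outer loop
vertex 1.596 -1.422 1.725
vertex 2.471 -1.372 2.142
vertex 1.852 -2.088 1.931
endloop
endfacet
facet normal -0.938 -0.338 0.074
outer loop
vertex 1.596 -1.422 1.725
vertex 1.852 -2.088 1.931
vertex 1.669 -1.168 3.798
endloop
endfacet
facet normal 0.433 -0.111 -0.895
outer loop
vertex 1.852 -2.088 1.931
vertex 2.471 -1.372 2.142
vertex 2.469 -2.335 2.26
endloop
endfacet
facet normal -0.501 -0.795 0.343
outer loop
vertex 1.852 -2.088 1.931
vertex 2.469 -2.335 2.26
vertex 1.669 -1.168 3.798
endloop
endfacet
facet normal 0.434 -0.110 -0.894
outer loop
vertex 2.469 -2.335 2.26
vertex 2.471 -1.372 2.142
vertex 3.088 -2.017 2.521
endloop
endfacet
facet normal 0.121 -0.760 0.639
outer loop
vertex 2.469 -2.335 2.26
vertex 3.088 -2.017 2.521
vertex 1.669 -1.168 3.798
endloop
endfacet
facet normal 0.434 -0.110 -0.894
outer loop
vertex 3.088 -2.017 2.521
vertex 2.471 -1.372 2.142
vertex 3.345 -1.322 2.56
endloop
endfacet
facet normal 0.560 -0.251 0.789
outer loop
vertex 3.088 -2.017 2.521
vertex 3.345 -1.322 2.56
vertex 1.669 -1.168 3.798
endloop
endfacet
facet normal 0.434 -0.110 -0.894
outer loop
vertex 3.345 -1.322 2.56
vertex 2.471 -1.372 2.142
vertex 3.09 -0.656 2.354
endloop
endfacet
facet normal 0.561 0.433 0.706
outer loop
vertex 3.345 -1.322 2.56
vertex 3.09 -0.656 2.354
vertex 1.669 -1.168 3.798
endloop
endfacet
facet normal -0.599 0.710 -0.369
outer loop
vertex 2.153 -0.934 -3.222
vertex 1.516 -1.217 -2.733
vertex 2.045 -0.618 -2.439
endloop
endfacet
facet normal 0.080 0.928 -0.364
outer loop
vertex 2.153 -0.934 -3.222
vertex 2.045 -0.618 -2.439
vertex 2.828 -0.796 -2.721
endloop
endfacet
facet normal 0.463 0.468 -0.753
outer loop
vertex 2.153 -0.934 -3.222
vertex 2.828 -0.796 -2.721
vertex 2.783 -1.506 -3.19
endloop
endfacet
facet normal 0.021 -0.033 -0.999
outer loop
vertex 2.153 -0.934 -3.222
vertex 2.783 -1.506 -3.19
vertex 1.972 -1.766 -3.198
endloop
endfacet
facet normal -0.637 0.117 -0.762
outer loop
vertex 2.153 -0.934 -3.222
vertex 1.972 -1.766 -3.198
vertex 1.516 -1.217 -2.733
endloop
endfacet
facet normal 0.315 0.897 0.309
outer loop
vertex 2.828 -0.796 -2.721
vertex 2.045 -0.618 -2.439
vertex 2.608 -0.994 -1.922
endloop
endfacet
facet normal -0.783 0.545 0.299
outer loop
vertex 2.045 -0.618 -2.439
vertex 1.516 -1.217 -2.733
vertex 1.797 -1.254 -1.93
endloop
endfacet
facet normal -0.845 -0.417 -0.336
outer loop
vertex 1.516 -1.217 -2.733
vertex 1.972 -1.766 -3.198
vertex 1.752 -1.964 -2.399
endloop
endfacet
facet normal 0.219 -0.660 -0.718
outer loop
vertex 1.972 -1.766 -3.198
vertex 2.783 -1.506 -3.19
vertex 2.535 -2.142 -2.681
endloop
endfacet
facet normal 0.935 0.152 -0.320
outer loop
vertex 2.783 -1.506 -3.19
vertex 2.828 -0.796 -2.721
vertex 3.064 -1.543 -2.387
endloop
endfacet
facet normal -0.021 0.033 0.999
outer loop
vertex 2.427 -1.826 -1.898
vertex 2.608 -0.994 -1.922
vertex 1.797 -1.254 -1.93
endloop
endfacet
facet normal -0.463 -0.468 0.753
outer loop
vertex 2.427 -1.826 -1.898
vertex 1.797 -1.254 -1.93
vertex 1.752 -1.964 -2.399
endloop
endfacet
facet normal -0.080 -0.928 0.364
outer loop
vertex 2.427 -1.826 -1.898
vertex 1.752 -1.964 -2.399
vertex 2.535 -2.142 -2.681
endloop
endfacet
facet normal 0.599 -0.710 0.369
outer loop
vertex 2.427 -1.826 -1.898
vertex 2.535 -2.142 -2.681
vertex 3.064 -1.543 -2.387
endloop
endfacet
facet normal 0.637 -0.117 0.762
outer loop
vertex 2.427 -1.826 -1.898
vertex 3.064 -1.543 -2.387
vertex 2.608 -0.994 -1.922
endloop
endfacet
facet normal -0.219 0.660 0.718
outer loop
vertex 1.797 -1.254 -1.93
vertex 2.608 -0.994 -1.922
vertex 2.045 -0.618 -2.439
endloop
endfacet
facet normal -0.935 -0.152 0.320
outer loop
vertex 1.752 -1.964 -2.399
vertex 1.797 -1.254 -1.93
vertex 1.516 -1.217 -2.733
endloop
endfacet
facet normal -0.315 -0.897 -0.309
outer loop
vertex 2.535 -2.142 -2.681
vertex 1.752 -1.964 -2.399
vertex 1.972 -1.766 -3.198
endloop
endfacet
facet normal 0.783 -0.545 -0.299
outer loop
vertex 3.064 -1.543 -2.387
vertex 2.535 -2.142 -2.681
vertex 2.783 -1.506 -3.19
endloop
endfacet
facet normal 0.845 0.417 0.336
outer loop
vertex 2.608 -0.994 -1.922
vertex 3.064 -1.543 -2.387
vertex 2.828 -0.796 -2.721
endloop
endfacet

endsolid


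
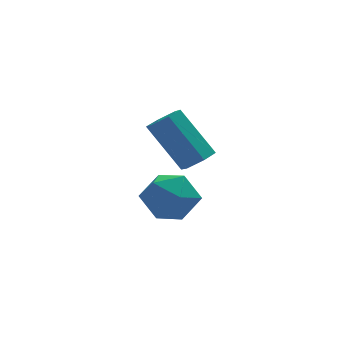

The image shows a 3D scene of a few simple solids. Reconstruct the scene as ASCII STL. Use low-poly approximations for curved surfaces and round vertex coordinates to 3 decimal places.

solid 
facet normal 0.213 0.973 0.091
outer loop
vertex -2.046 4.678 -1.944
vertex -2.132 4.589 -0.794
vertex -1.113 4.415 -1.313
endloop
endfacet
facet normal 0.526 0.697 -0.488
outer loop
vertex -2.046 4.678 -1.944
vertex -1.113 4.415 -1.313
vertex -1.31 3.865 -2.311
endloop
endfacet
facet normal 0.016 0.424 -0.906
outer loop
vertex -2.046 4.678 -1.944
vertex -1.31 3.865 -2.311
vertex -2.451 3.699 -2.409
endloop
endfacet
facet normal -0.612 0.531 -0.586
outer loop
vertex -2.046 4.678 -1.944
vertex -2.451 3.699 -2.409
vertex -2.959 4.147 -1.472
endloop
endfacet
facet normal -0.491 0.871 0.031
outer loop
vertex -2.046 4.678 -1.944
vertex -2.959 4.147 -1.472
vertex -2.132 4.589 -0.794
endloop
endfacet
facet normal 0.948 0.161 -0.276
outer loop
vertex -1.31 3.865 -2.311
vertex -1.113 4.415 -1.313
vertex -0.941 3.273 -1.388
endloop
endfacet
facet normal 0.440 0.608 0.661
outer loop
vertex -1.113 4.415 -1.313
vertex -2.132 4.589 -0.794
vertex -1.449 3.721 -0.451
endloop
endfacet
facet normal -0.698 0.443 0.563
outer loop
vertex -2.132 4.589 -0.794
vertex -2.959 4.147 -1.472
vertex -2.59 3.555 -0.549
endloop
endfacet
facet normal -0.895 -0.106 -0.434
outer loop
vertex -2.959 4.147 -1.472
vertex -2.451 3.699 -2.409
vertex -2.787 3.005 -1.547
endloop
endfacet
facet normal 0.123 -0.280 -0.952
outer loop
vertex -2.451 3.699 -2.409
vertex -1.31 3.865 -2.311
vertex -1.768 2.831 -2.066
endloop
endfacet
facet normal 0.612 -0.531 0.586
outer loop
vertex -1.854 2.742 -0.916
vertex -0.941 3.273 -1.388
vertex -1.449 3.721 -0.451
endloop
endfacet
facet normal -0.016 -0.424 0.906
outer loop
vertex -1.854 2.742 -0.916
vertex -1.449 3.721 -0.451
vertex -2.59 3.555 -0.549
endloop
endfacet
facet normal -0.526 -0.697 0.488
outer loop
vertex -1.854 2.742 -0.916
vertex -2.59 3.555 -0.549
vertex -2.787 3.005 -1.547
endloop
endfacet
facet normal -0.213 -0.973 -0.091
outer loop
vertex -1.854 2.742 -0.916
vertex -2.787 3.005 -1.547
vertex -1.768 2.831 -2.066
endloop
endfacet
facet normal 0.491 -0.871 -0.031
outer loop
vertex -1.854 2.742 -0.916
vertex -1.768 2.831 -2.066
vertex -0.941 3.273 -1.388
endloop
endfacet
facet normal 0.895 0.106 0.434
outer loop
vertex -1.449 3.721 -0.451
vertex -0.941 3.273 -1.388
vertex -1.113 4.415 -1.313
endloop
endfacet
facet normal -0.123 0.280 0.952
outer loop
vertex -2.59 3.555 -0.549
vertex -1.449 3.721 -0.451
vertex -2.132 4.589 -0.794
endloop
endfacet
facet normal -0.948 -0.161 0.276
outer loop
vertex -2.787 3.005 -1.547
vertex -2.59 3.555 -0.549
vertex -2.959 4.147 -1.472
endloop
endfacet
facet normal -0.440 -0.608 -0.661
outer loop
vertex -1.768 2.831 -2.066
vertex -2.787 3.005 -1.547
vertex -2.451 3.699 -2.409
endloop
endfacet
facet normal 0.698 -0.443 -0.563
outer loop
vertex -0.941 3.273 -1.388
vertex -1.768 2.831 -2.066
vertex -1.31 3.865 -2.311
endloop
endfacet
facet normal 0.438 -0.459 -0.773
outer loop
vertex -0.908 2.478 1.216
vertex -1.429 2.026 1.189
vertex -1.46 2.611 0.824
endloop
endfacet
facet normal 0.410 0.867 -0.283
outer loop
vertex -0.908 2.478 1.216
vertex -1.46 2.611 0.824
vertex -1.851 3.466 2.877
endloop
endfacet
facet normal 0.409 0.868 -0.283
outer loop
vertex -1.851 3.466 2.877
vertex -1.46 2.611 0.824
vertex -2.403 3.598 2.485
endloop
endfacet
facet normal -0.438 0.460 0.772
outer loop
vertex -1.851 3.466 2.877
vertex -2.403 3.598 2.485
vertex -2.371 3.014 2.851
endloop
endfacet
facet normal 0.438 -0.459 -0.773
outer loop
vertex -1.46 2.611 0.824
vertex -1.429 2.026 1.189
vertex -1.981 2.159 0.797
endloop
endfacet
facet normal -0.488 0.600 -0.634
outer loop
vertex -1.46 2.611 0.824
vertex -1.981 2.159 0.797
vertex -2.403 3.598 2.485
endloop
endfacet
facet normal -0.488 0.600 -0.634
outer loop
vertex -2.403 3.598 2.485
vertex -1.981 2.159 0.797
vertex -2.924 3.146 2.458
endloop
endfacet
facet normal -0.439 0.460 0.772
outer loop
vertex -2.403 3.598 2.485
vertex -2.924 3.146 2.458
vertex -2.371 3.014 2.851
endloop
endfacet
facet normal 0.438 -0.459 -0.773
outer loop
vertex -1.981 2.159 0.797
vertex -1.429 2.026 1.189
vertex -1.949 1.574 1.163
endloop
endfacet
facet normal -0.897 -0.268 -0.350
outer loop
vertex -1.981 2.159 0.797
vertex -1.949 1.574 1.163
vertex -2.924 3.146 2.458
endloop
endfacet
facet normal -0.898 -0.268 -0.350
outer loop
vertex -2.924 3.146 2.458
vertex -1.949 1.574 1.163
vertex -2.892 2.562 2.824
endloop
endfacet
facet normal -0.439 0.460 0.772
outer loop
vertex -2.924 3.146 2.458
vertex -2.892 2.562 2.824
vertex -2.371 3.014 2.851
endloop
endfacet
facet normal 0.438 -0.460 -0.772
outer loop
vertex -1.949 1.574 1.163
vertex -1.429 2.026 1.189
vertex -1.397 1.442 1.555
endloop
endfacet
facet normal -0.409 -0.867 0.284
outer loop
vertex -1.949 1.574 1.163
vertex -1.397 1.442 1.555
vertex -2.892 2.562 2.824
endloop
endfacet
facet normal -0.410 -0.867 0.283
outer loop
vertex -2.892 2.562 2.824
vertex -1.397 1.442 1.555
vertex -2.34 2.429 3.216
endloop
endfacet
facet normal -0.438 0.459 0.773
outer loop
vertex -2.892 2.562 2.824
vertex -2.34 2.429 3.216
vertex -2.371 3.014 2.851
endloop
endfacet
facet normal 0.439 -0.460 -0.772
outer loop
vertex -1.397 1.442 1.555
vertex -1.429 2.026 1.189
vertex -0.876 1.894 1.582
endloop
endfacet
facet normal 0.488 -0.600 0.634
outer loop
vertex -1.397 1.442 1.555
vertex -0.876 1.894 1.582
vertex -2.34 2.429 3.216
endloop
endfacet
facet normal 0.488 -0.600 0.634
outer loop
vertex -2.34 2.429 3.216
vertex -0.876 1.894 1.582
vertex -1.819 2.881 3.243
endloop
endfacet
facet normal -0.438 0.459 0.773
outer loop
vertex -2.34 2.429 3.216
vertex -1.819 2.881 3.243
vertex -2.371 3.014 2.851
endloop
endfacet
facet normal 0.439 -0.460 -0.772
outer loop
vertex -0.876 1.894 1.582
vertex -1.429 2.026 1.189
vertex -0.908 2.478 1.216
endloop
endfacet
facet normal 0.897 0.269 0.350
outer loop
vertex -0.876 1.894 1.582
vertex -0.908 2.478 1.216
vertex -1.819 2.881 3.243
endloop
endfacet
facet normal 0.898 0.268 0.350
outer loop
vertex -1.819 2.881 3.243
vertex -0.908 2.478 1.216
vertex -1.851 3.466 2.877
endloop
endfacet
facet normal -0.438 0.459 0.773
outer loop
vertex -1.819 2.881 3.243
vertex -1.851 3.466 2.877
vertex -2.371 3.014 2.851
endloop
endfacet

endsolid


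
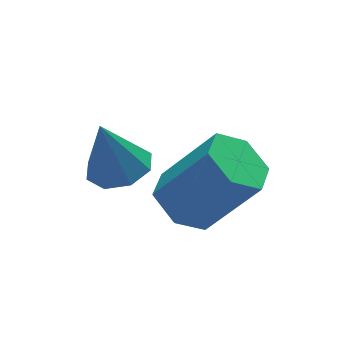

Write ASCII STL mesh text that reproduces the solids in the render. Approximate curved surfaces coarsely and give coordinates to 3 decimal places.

solid 
facet normal -0.534 0.290 -0.794
outer loop
vertex -2.514 0.39 -4.346
vertex -2.967 -0.187 -4.252
vertex -3.114 0.456 -3.918
endloop
endfacet
facet normal 0.239 0.953 0.188
outer loop
vertex -2.514 0.39 -4.346
vertex -3.114 0.456 -3.918
vertex -1.62 -0.095 -3.021
endloop
endfacet
facet normal 0.239 0.953 0.188
outer loop
vertex -1.62 -0.095 -3.021
vertex -3.114 0.456 -3.918
vertex -2.22 -0.029 -2.593
endloop
endfacet
facet normal 0.534 -0.291 0.794
outer loop
vertex -1.62 -0.095 -3.021
vertex -2.22 -0.029 -2.593
vertex -2.073 -0.673 -2.928
endloop
endfacet
facet normal -0.535 0.290 -0.793
outer loop
vertex -3.114 0.456 -3.918
vertex -2.967 -0.187 -4.252
vertex -3.566 -0.122 -3.824
endloop
endfacet
facet normal -0.583 0.553 0.596
outer loop
vertex -3.114 0.456 -3.918
vertex -3.566 -0.122 -3.824
vertex -2.22 -0.029 -2.593
endloop
endfacet
facet normal -0.583 0.553 0.595
outer loop
vertex -2.22 -0.029 -2.593
vertex -3.566 -0.122 -3.824
vertex -2.673 -0.607 -2.499
endloop
endfacet
facet normal 0.535 -0.290 0.793
outer loop
vertex -2.22 -0.029 -2.593
vertex -2.673 -0.607 -2.499
vertex -2.073 -0.673 -2.928
endloop
endfacet
facet normal -0.535 0.292 -0.793
outer loop
vertex -3.566 -0.122 -3.824
vertex -2.967 -0.187 -4.252
vertex -3.42 -0.765 -4.159
endloop
endfacet
facet normal -0.821 -0.399 0.408
outer loop
vertex -3.566 -0.122 -3.824
vertex -3.42 -0.765 -4.159
vertex -2.673 -0.607 -2.499
endloop
endfacet
facet normal -0.821 -0.400 0.407
outer loop
vertex -2.673 -0.607 -2.499
vertex -3.42 -0.765 -4.159
vertex -2.526 -1.25 -2.834
endloop
endfacet
facet normal 0.535 -0.291 0.793
outer loop
vertex -2.673 -0.607 -2.499
vertex -2.526 -1.25 -2.834
vertex -2.073 -0.673 -2.928
endloop
endfacet
facet normal -0.534 0.291 -0.794
outer loop
vertex -3.42 -0.765 -4.159
vertex -2.967 -0.187 -4.252
vertex -2.82 -0.831 -4.587
endloop
endfacet
facet normal -0.239 -0.953 -0.188
outer loop
vertex -3.42 -0.765 -4.159
vertex -2.82 -0.831 -4.587
vertex -2.526 -1.25 -2.834
endloop
endfacet
facet normal -0.239 -0.953 -0.188
outer loop
vertex -2.526 -1.25 -2.834
vertex -2.82 -0.831 -4.587
vertex -1.926 -1.316 -3.262
endloop
endfacet
facet normal 0.534 -0.290 0.794
outer loop
vertex -2.526 -1.25 -2.834
vertex -1.926 -1.316 -3.262
vertex -2.073 -0.673 -2.928
endloop
endfacet
facet normal -0.535 0.290 -0.793
outer loop
vertex -2.82 -0.831 -4.587
vertex -2.967 -0.187 -4.252
vertex -2.367 -0.253 -4.681
endloop
endfacet
facet normal 0.582 -0.553 -0.596
outer loop
vertex -2.82 -0.831 -4.587
vertex -2.367 -0.253 -4.681
vertex -1.926 -1.316 -3.262
endloop
endfacet
facet normal 0.583 -0.553 -0.595
outer loop
vertex -1.926 -1.316 -3.262
vertex -2.367 -0.253 -4.681
vertex -1.474 -0.738 -3.356
endloop
endfacet
facet normal 0.535 -0.290 0.793
outer loop
vertex -1.926 -1.316 -3.262
vertex -1.474 -0.738 -3.356
vertex -2.073 -0.673 -2.928
endloop
endfacet
facet normal -0.535 0.291 -0.793
outer loop
vertex -2.367 -0.253 -4.681
vertex -2.967 -0.187 -4.252
vertex -2.514 0.39 -4.346
endloop
endfacet
facet normal 0.821 0.400 -0.407
outer loop
vertex -2.367 -0.253 -4.681
vertex -2.514 0.39 -4.346
vertex -1.474 -0.738 -3.356
endloop
endfacet
facet normal 0.821 0.399 -0.408
outer loop
vertex -1.474 -0.738 -3.356
vertex -2.514 0.39 -4.346
vertex -1.62 -0.095 -3.021
endloop
endfacet
facet normal 0.535 -0.292 0.793
outer loop
vertex -1.474 -0.738 -3.356
vertex -1.62 -0.095 -3.021
vertex -2.073 -0.673 -2.928
endloop
endfacet
facet normal 0.240 -0.089 -0.967
outer loop
vertex -3.032 1.104 -3.886
vertex -3.69 1.14 -4.053
vertex -3.189 1.593 -3.97
endloop
endfacet
facet normal 0.732 0.337 0.593
outer loop
vertex -3.032 1.104 -3.886
vertex -3.189 1.593 -3.97
vertex -4.01 1.26 -2.767
endloop
endfacet
facet normal 0.241 -0.089 -0.966
outer loop
vertex -3.189 1.593 -3.97
vertex -3.69 1.14 -4.053
vertex -3.64 1.817 -4.103
endloop
endfacet
facet normal 0.294 0.851 0.436
outer loop
vertex -3.189 1.593 -3.97
vertex -3.64 1.817 -4.103
vertex -4.01 1.26 -2.767
endloop
endfacet
facet normal 0.239 -0.089 -0.967
outer loop
vertex -3.64 1.817 -4.103
vertex -3.69 1.14 -4.053
vertex -4.12 1.645 -4.206
endloop
endfacet
facet normal -0.375 0.888 0.266
outer loop
vertex -3.64 1.817 -4.103
vertex -4.12 1.645 -4.206
vertex -4.01 1.26 -2.767
endloop
endfacet
facet normal 0.240 -0.088 -0.967
outer loop
vertex -4.12 1.645 -4.206
vertex -3.69 1.14 -4.053
vertex -4.348 1.177 -4.22
endloop
endfacet
facet normal -0.886 0.426 0.182
outer loop
vertex -4.12 1.645 -4.206
vertex -4.348 1.177 -4.22
vertex -4.01 1.26 -2.767
endloop
endfacet
facet normal 0.240 -0.091 -0.966
outer loop
vertex -4.348 1.177 -4.22
vertex -3.69 1.14 -4.053
vertex -4.191 0.688 -4.135
endloop
endfacet
facet normal -0.937 -0.260 0.233
outer loop
vertex -4.348 1.177 -4.22
vertex -4.191 0.688 -4.135
vertex -4.01 1.26 -2.767
endloop
endfacet
facet normal 0.239 -0.090 -0.967
outer loop
vertex -4.191 0.688 -4.135
vertex -3.69 1.14 -4.053
vertex -3.741 0.464 -4.003
endloop
endfacet
facet normal -0.499 -0.774 0.390
outer loop
vertex -4.191 0.688 -4.135
vertex -3.741 0.464 -4.003
vertex -4.01 1.26 -2.767
endloop
endfacet
facet normal 0.241 -0.090 -0.966
outer loop
vertex -3.741 0.464 -4.003
vertex -3.69 1.14 -4.053
vertex -3.261 0.636 -3.899
endloop
endfacet
facet normal 0.170 -0.811 0.559
outer loop
vertex -3.741 0.464 -4.003
vertex -3.261 0.636 -3.899
vertex -4.01 1.26 -2.767
endloop
endfacet
facet normal 0.240 -0.091 -0.966
outer loop
vertex -3.261 0.636 -3.899
vertex -3.69 1.14 -4.053
vertex -3.032 1.104 -3.886
endloop
endfacet
facet normal 0.680 -0.351 0.644
outer loop
vertex -3.261 0.636 -3.899
vertex -3.032 1.104 -3.886
vertex -4.01 1.26 -2.767
endloop
endfacet

endsolid


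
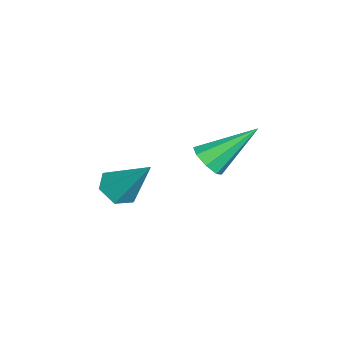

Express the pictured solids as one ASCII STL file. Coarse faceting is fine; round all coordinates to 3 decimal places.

solid 
facet normal -0.285 -0.582 -0.761
outer loop
vertex 0.152 -1.527 -0.563
vertex -0.378 -0.929 -0.822
vertex 0.412 -0.943 -1.107
endloop
endfacet
facet normal 0.951 -0.213 0.226
outer loop
vertex 0.152 -1.527 -0.563
vertex 0.412 -0.943 -1.107
vertex 0.238 0.329 0.822
endloop
endfacet
facet normal -0.285 -0.583 -0.761
outer loop
vertex 0.412 -0.943 -1.107
vertex -0.378 -0.929 -0.822
vertex -0.117 -0.345 -1.367
endloop
endfacet
facet normal 0.776 0.557 -0.297
outer loop
vertex 0.412 -0.943 -1.107
vertex -0.117 -0.345 -1.367
vertex 0.238 0.329 0.822
endloop
endfacet
facet normal -0.285 -0.583 -0.761
outer loop
vertex -0.117 -0.345 -1.367
vertex -0.378 -0.929 -0.822
vertex -0.907 -0.331 -1.082
endloop
endfacet
facet normal -0.084 0.956 -0.281
outer loop
vertex -0.117 -0.345 -1.367
vertex -0.907 -0.331 -1.082
vertex 0.238 0.329 0.822
endloop
endfacet
facet normal -0.285 -0.583 -0.761
outer loop
vertex -0.907 -0.331 -1.082
vertex -0.378 -0.929 -0.822
vertex -1.168 -0.915 -0.537
endloop
endfacet
facet normal -0.768 0.585 0.259
outer loop
vertex -0.907 -0.331 -1.082
vertex -1.168 -0.915 -0.537
vertex 0.238 0.329 0.822
endloop
endfacet
facet normal -0.285 -0.583 -0.761
outer loop
vertex -1.168 -0.915 -0.537
vertex -0.378 -0.929 -0.822
vertex -0.638 -1.513 -0.277
endloop
endfacet
facet normal -0.593 -0.185 0.783
outer loop
vertex -1.168 -0.915 -0.537
vertex -0.638 -1.513 -0.277
vertex 0.238 0.329 0.822
endloop
endfacet
facet normal -0.286 -0.583 -0.761
outer loop
vertex -0.638 -1.513 -0.277
vertex -0.378 -0.929 -0.822
vertex 0.152 -1.527 -0.563
endloop
endfacet
facet normal 0.267 -0.584 0.766
outer loop
vertex -0.638 -1.513 -0.277
vertex 0.152 -1.527 -0.563
vertex 0.238 0.329 0.822
endloop
endfacet
facet normal 0.248 -0.737 -0.628
outer loop
vertex 3.297 2.568 3.231
vertex 2.61 2.546 2.986
vertex 3.214 2.91 2.797
endloop
endfacet
facet normal 0.841 0.491 0.226
outer loop
vertex 3.297 2.568 3.231
vertex 3.214 2.91 2.797
vertex 2.07 4.154 4.354
endloop
endfacet
facet normal 0.249 -0.738 -0.627
outer loop
vertex 3.214 2.91 2.797
vertex 2.61 2.546 2.986
vertex 2.778 3.038 2.473
endloop
endfacet
facet normal 0.473 0.824 -0.311
outer loop
vertex 3.214 2.91 2.797
vertex 2.778 3.038 2.473
vertex 2.07 4.154 4.354
endloop
endfacet
facet normal 0.248 -0.738 -0.627
outer loop
vertex 2.778 3.038 2.473
vertex 2.61 2.546 2.986
vertex 2.243 2.878 2.45
endloop
endfacet
facet normal -0.216 0.802 -0.557
outer loop
vertex 2.778 3.038 2.473
vertex 2.243 2.878 2.45
vertex 2.07 4.154 4.354
endloop
endfacet
facet normal 0.248 -0.738 -0.627
outer loop
vertex 2.243 2.878 2.45
vertex 2.61 2.546 2.986
vertex 1.923 2.524 2.74
endloop
endfacet
facet normal -0.819 0.439 -0.369
outer loop
vertex 2.243 2.878 2.45
vertex 1.923 2.524 2.74
vertex 2.07 4.154 4.354
endloop
endfacet
facet normal 0.249 -0.737 -0.628
outer loop
vertex 1.923 2.524 2.74
vertex 2.61 2.546 2.986
vertex 2.006 2.182 3.174
endloop
endfacet
facet normal -0.988 -0.055 0.146
outer loop
vertex 1.923 2.524 2.74
vertex 2.006 2.182 3.174
vertex 2.07 4.154 4.354
endloop
endfacet
facet normal 0.249 -0.738 -0.628
outer loop
vertex 2.006 2.182 3.174
vertex 2.61 2.546 2.986
vertex 2.443 2.054 3.498
endloop
endfacet
facet normal -0.620 -0.388 0.682
outer loop
vertex 2.006 2.182 3.174
vertex 2.443 2.054 3.498
vertex 2.07 4.154 4.354
endloop
endfacet
facet normal 0.247 -0.738 -0.628
outer loop
vertex 2.443 2.054 3.498
vertex 2.61 2.546 2.986
vertex 2.978 2.213 3.522
endloop
endfacet
facet normal 0.067 -0.366 0.928
outer loop
vertex 2.443 2.054 3.498
vertex 2.978 2.213 3.522
vertex 2.07 4.154 4.354
endloop
endfacet
facet normal 0.248 -0.738 -0.628
outer loop
vertex 2.978 2.213 3.522
vertex 2.61 2.546 2.986
vertex 3.297 2.568 3.231
endloop
endfacet
facet normal 0.675 -0.001 0.738
outer loop
vertex 2.978 2.213 3.522
vertex 3.297 2.568 3.231
vertex 2.07 4.154 4.354
endloop
endfacet

endsolid


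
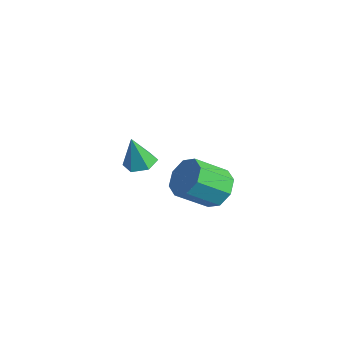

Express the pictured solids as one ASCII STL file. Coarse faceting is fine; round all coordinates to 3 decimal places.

solid 
facet normal 0.110 0.209 -0.972
outer loop
vertex 3.658 -3.356 1.494
vertex 3.36 -3.777 1.37
vertex 3.133 -3.304 1.446
endloop
endfacet
facet normal 0.028 0.816 0.577
outer loop
vertex 3.658 -3.356 1.494
vertex 3.133 -3.304 1.446
vertex 3.24 -4.003 2.43
endloop
endfacet
facet normal 0.110 0.209 -0.972
outer loop
vertex 3.133 -3.304 1.446
vertex 3.36 -3.777 1.37
vertex 2.835 -3.725 1.322
endloop
endfacet
facet normal -0.799 0.446 0.404
outer loop
vertex 3.133 -3.304 1.446
vertex 2.835 -3.725 1.322
vertex 3.24 -4.003 2.43
endloop
endfacet
facet normal 0.110 0.209 -0.972
outer loop
vertex 2.835 -3.725 1.322
vertex 3.36 -3.777 1.37
vertex 3.063 -4.197 1.246
endloop
endfacet
facet normal -0.868 -0.452 0.204
outer loop
vertex 2.835 -3.725 1.322
vertex 3.063 -4.197 1.246
vertex 3.24 -4.003 2.43
endloop
endfacet
facet normal 0.111 0.208 -0.972
outer loop
vertex 3.063 -4.197 1.246
vertex 3.36 -3.777 1.37
vertex 3.588 -4.249 1.295
endloop
endfacet
facet normal -0.113 -0.978 0.177
outer loop
vertex 3.063 -4.197 1.246
vertex 3.588 -4.249 1.295
vertex 3.24 -4.003 2.43
endloop
endfacet
facet normal 0.111 0.208 -0.972
outer loop
vertex 3.588 -4.249 1.295
vertex 3.36 -3.777 1.37
vertex 3.885 -3.829 1.419
endloop
endfacet
facet normal 0.713 -0.608 0.350
outer loop
vertex 3.588 -4.249 1.295
vertex 3.885 -3.829 1.419
vertex 3.24 -4.003 2.43
endloop
endfacet
facet normal 0.111 0.208 -0.972
outer loop
vertex 3.885 -3.829 1.419
vertex 3.36 -3.777 1.37
vertex 3.658 -3.356 1.494
endloop
endfacet
facet normal 0.784 0.289 0.550
outer loop
vertex 3.885 -3.829 1.419
vertex 3.658 -3.356 1.494
vertex 3.24 -4.003 2.43
endloop
endfacet
facet normal 0.226 0.761 -0.608
outer loop
vertex 2.802 0.008 -1.513
vertex 2.416 -0.319 -2.066
vertex 2.251 0.167 -1.519
endloop
endfacet
facet normal 0.161 0.586 0.794
outer loop
vertex 2.802 0.008 -1.513
vertex 2.251 0.167 -1.519
vertex 2.491 -1.035 -0.68
endloop
endfacet
facet normal 0.160 0.586 0.794
outer loop
vertex 2.491 -1.035 -0.68
vertex 2.251 0.167 -1.519
vertex 1.94 -0.875 -0.687
endloop
endfacet
facet normal -0.229 -0.761 0.607
outer loop
vertex 2.491 -1.035 -0.68
vertex 1.94 -0.875 -0.687
vertex 2.104 -1.361 -1.234
endloop
endfacet
facet normal 0.228 0.761 -0.608
outer loop
vertex 2.251 0.167 -1.519
vertex 2.416 -0.319 -2.066
vertex 1.796 0.042 -1.846
endloop
endfacet
facet normal -0.566 0.611 0.554
outer loop
vertex 2.251 0.167 -1.519
vertex 1.796 0.042 -1.846
vertex 1.94 -0.875 -0.687
endloop
endfacet
facet normal -0.566 0.611 0.554
outer loop
vertex 1.94 -0.875 -0.687
vertex 1.796 0.042 -1.846
vertex 1.485 -1.0 -1.014
endloop
endfacet
facet normal -0.228 -0.761 0.608
outer loop
vertex 1.94 -0.875 -0.687
vertex 1.485 -1.0 -1.014
vertex 2.104 -1.361 -1.234
endloop
endfacet
facet normal 0.228 0.761 -0.607
outer loop
vertex 1.796 0.042 -1.846
vertex 2.416 -0.319 -2.066
vertex 1.704 -0.294 -2.302
endloop
endfacet
facet normal -0.961 0.278 -0.011
outer loop
vertex 1.796 0.042 -1.846
vertex 1.704 -0.294 -2.302
vertex 1.485 -1.0 -1.014
endloop
endfacet
facet normal -0.961 0.277 -0.011
outer loop
vertex 1.485 -1.0 -1.014
vertex 1.704 -0.294 -2.302
vertex 1.393 -1.337 -1.469
endloop
endfacet
facet normal -0.227 -0.760 0.609
outer loop
vertex 1.485 -1.0 -1.014
vertex 1.393 -1.337 -1.469
vertex 2.104 -1.361 -1.234
endloop
endfacet
facet normal 0.228 0.761 -0.607
outer loop
vertex 1.704 -0.294 -2.302
vertex 2.416 -0.319 -2.066
vertex 2.029 -0.645 -2.62
endloop
endfacet
facet normal -0.793 -0.218 -0.569
outer loop
vertex 1.704 -0.294 -2.302
vertex 2.029 -0.645 -2.62
vertex 1.393 -1.337 -1.469
endloop
endfacet
facet normal -0.793 -0.218 -0.569
outer loop
vertex 1.393 -1.337 -1.469
vertex 2.029 -0.645 -2.62
vertex 1.718 -1.688 -1.787
endloop
endfacet
facet normal -0.227 -0.761 0.608
outer loop
vertex 1.393 -1.337 -1.469
vertex 1.718 -1.688 -1.787
vertex 2.104 -1.361 -1.234
endloop
endfacet
facet normal 0.229 0.761 -0.607
outer loop
vertex 2.029 -0.645 -2.62
vertex 2.416 -0.319 -2.066
vertex 2.58 -0.805 -2.613
endloop
endfacet
facet normal -0.160 -0.586 -0.794
outer loop
vertex 2.029 -0.645 -2.62
vertex 2.58 -0.805 -2.613
vertex 1.718 -1.688 -1.787
endloop
endfacet
facet normal -0.161 -0.586 -0.794
outer loop
vertex 1.718 -1.688 -1.787
vertex 2.58 -0.805 -2.613
vertex 2.269 -1.847 -1.781
endloop
endfacet
facet normal -0.226 -0.761 0.608
outer loop
vertex 1.718 -1.688 -1.787
vertex 2.269 -1.847 -1.781
vertex 2.104 -1.361 -1.234
endloop
endfacet
facet normal 0.228 0.761 -0.608
outer loop
vertex 2.58 -0.805 -2.613
vertex 2.416 -0.319 -2.066
vertex 3.035 -0.68 -2.286
endloop
endfacet
facet normal 0.566 -0.611 -0.554
outer loop
vertex 2.58 -0.805 -2.613
vertex 3.035 -0.68 -2.286
vertex 2.269 -1.847 -1.781
endloop
endfacet
facet normal 0.566 -0.611 -0.554
outer loop
vertex 2.269 -1.847 -1.781
vertex 3.035 -0.68 -2.286
vertex 2.724 -1.722 -1.454
endloop
endfacet
facet normal -0.228 -0.761 0.608
outer loop
vertex 2.269 -1.847 -1.781
vertex 2.724 -1.722 -1.454
vertex 2.104 -1.361 -1.234
endloop
endfacet
facet normal 0.227 0.760 -0.609
outer loop
vertex 3.035 -0.68 -2.286
vertex 2.416 -0.319 -2.066
vertex 3.127 -0.343 -1.831
endloop
endfacet
facet normal 0.961 -0.278 0.011
outer loop
vertex 3.035 -0.68 -2.286
vertex 3.127 -0.343 -1.831
vertex 2.724 -1.722 -1.454
endloop
endfacet
facet normal 0.961 -0.278 0.011
outer loop
vertex 2.724 -1.722 -1.454
vertex 3.127 -0.343 -1.831
vertex 2.816 -1.386 -0.998
endloop
endfacet
facet normal -0.228 -0.761 0.607
outer loop
vertex 2.724 -1.722 -1.454
vertex 2.816 -1.386 -0.998
vertex 2.104 -1.361 -1.234
endloop
endfacet
facet normal 0.227 0.761 -0.608
outer loop
vertex 3.127 -0.343 -1.831
vertex 2.416 -0.319 -2.066
vertex 2.802 0.008 -1.513
endloop
endfacet
facet normal 0.793 0.218 0.569
outer loop
vertex 3.127 -0.343 -1.831
vertex 2.802 0.008 -1.513
vertex 2.816 -1.386 -0.998
endloop
endfacet
facet normal 0.793 0.218 0.569
outer loop
vertex 2.816 -1.386 -0.998
vertex 2.802 0.008 -1.513
vertex 2.491 -1.035 -0.68
endloop
endfacet
facet normal -0.228 -0.761 0.607
outer loop
vertex 2.816 -1.386 -0.998
vertex 2.491 -1.035 -0.68
vertex 2.104 -1.361 -1.234
endloop
endfacet

endsolid


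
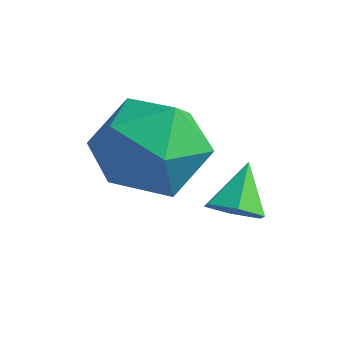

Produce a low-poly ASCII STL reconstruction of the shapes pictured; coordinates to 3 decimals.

solid 
facet normal -0.638 0.733 0.235
outer loop
vertex -0.632 0.003 0.667
vertex -0.551 -0.314 1.875
vertex 0.24 0.529 1.394
endloop
endfacet
facet normal -0.258 0.903 -0.344
outer loop
vertex -0.632 0.003 0.667
vertex 0.24 0.529 1.394
vertex 0.53 0.169 0.232
endloop
endfacet
facet normal -0.371 0.400 -0.838
outer loop
vertex -0.632 0.003 0.667
vertex 0.53 0.169 0.232
vertex -0.081 -0.897 -0.006
endloop
endfacet
facet normal -0.822 -0.081 -0.564
outer loop
vertex -0.632 0.003 0.667
vertex -0.081 -0.897 -0.006
vertex -0.749 -1.195 1.009
endloop
endfacet
facet normal -0.987 0.125 0.099
outer loop
vertex -0.632 0.003 0.667
vertex -0.749 -1.195 1.009
vertex -0.551 -0.314 1.875
endloop
endfacet
facet normal 0.433 0.886 -0.166
outer loop
vertex 0.53 0.169 0.232
vertex 0.24 0.529 1.394
vertex 1.329 -0.045 1.171
endloop
endfacet
facet normal -0.183 0.611 0.770
outer loop
vertex 0.24 0.529 1.394
vertex -0.551 -0.314 1.875
vertex 0.661 -0.343 2.186
endloop
endfacet
facet normal -0.747 -0.373 0.550
outer loop
vertex -0.551 -0.314 1.875
vertex -0.749 -1.195 1.009
vertex 0.05 -1.409 1.948
endloop
endfacet
facet normal -0.479 -0.706 -0.522
outer loop
vertex -0.749 -1.195 1.009
vertex -0.081 -0.897 -0.006
vertex 0.34 -1.769 0.786
endloop
endfacet
facet normal 0.250 0.073 -0.966
outer loop
vertex -0.081 -0.897 -0.006
vertex 0.53 0.169 0.232
vertex 1.131 -0.926 0.305
endloop
endfacet
facet normal 0.822 0.081 0.564
outer loop
vertex 1.212 -1.243 1.513
vertex 1.329 -0.045 1.171
vertex 0.661 -0.343 2.186
endloop
endfacet
facet normal 0.371 -0.400 0.838
outer loop
vertex 1.212 -1.243 1.513
vertex 0.661 -0.343 2.186
vertex 0.05 -1.409 1.948
endloop
endfacet
facet normal 0.258 -0.903 0.344
outer loop
vertex 1.212 -1.243 1.513
vertex 0.05 -1.409 1.948
vertex 0.34 -1.769 0.786
endloop
endfacet
facet normal 0.638 -0.733 -0.235
outer loop
vertex 1.212 -1.243 1.513
vertex 0.34 -1.769 0.786
vertex 1.131 -0.926 0.305
endloop
endfacet
facet normal 0.987 -0.125 -0.099
outer loop
vertex 1.212 -1.243 1.513
vertex 1.131 -0.926 0.305
vertex 1.329 -0.045 1.171
endloop
endfacet
facet normal 0.479 0.706 0.522
outer loop
vertex 0.661 -0.343 2.186
vertex 1.329 -0.045 1.171
vertex 0.24 0.529 1.394
endloop
endfacet
facet normal -0.250 -0.073 0.966
outer loop
vertex 0.05 -1.409 1.948
vertex 0.661 -0.343 2.186
vertex -0.551 -0.314 1.875
endloop
endfacet
facet normal -0.433 -0.886 0.166
outer loop
vertex 0.34 -1.769 0.786
vertex 0.05 -1.409 1.948
vertex -0.749 -1.195 1.009
endloop
endfacet
facet normal 0.183 -0.611 -0.770
outer loop
vertex 1.131 -0.926 0.305
vertex 0.34 -1.769 0.786
vertex -0.081 -0.897 -0.006
endloop
endfacet
facet normal 0.747 0.373 -0.550
outer loop
vertex 1.329 -0.045 1.171
vertex 1.131 -0.926 0.305
vertex 0.53 0.169 0.232
endloop
endfacet
facet normal 0.268 -0.662 -0.700
outer loop
vertex 2.039 -0.193 0.016
vertex 1.694 0.109 -0.402
vertex 2.289 0.264 -0.321
endloop
endfacet
facet normal 0.679 0.157 0.717
outer loop
vertex 2.039 -0.193 0.016
vertex 2.289 0.264 -0.321
vertex 1.386 0.871 0.402
endloop
endfacet
facet normal 0.268 -0.663 -0.699
outer loop
vertex 2.289 0.264 -0.321
vertex 1.694 0.109 -0.402
vertex 1.944 0.565 -0.739
endloop
endfacet
facet normal 0.599 0.797 0.079
outer loop
vertex 2.289 0.264 -0.321
vertex 1.944 0.565 -0.739
vertex 1.386 0.871 0.402
endloop
endfacet
facet normal 0.268 -0.663 -0.699
outer loop
vertex 1.944 0.565 -0.739
vertex 1.694 0.109 -0.402
vertex 1.349 0.41 -0.82
endloop
endfacet
facet normal -0.193 0.920 -0.341
outer loop
vertex 1.944 0.565 -0.739
vertex 1.349 0.41 -0.82
vertex 1.386 0.871 0.402
endloop
endfacet
facet normal 0.268 -0.663 -0.699
outer loop
vertex 1.349 0.41 -0.82
vertex 1.694 0.109 -0.402
vertex 1.099 -0.046 -0.483
endloop
endfacet
facet normal -0.906 0.404 -0.125
outer loop
vertex 1.349 0.41 -0.82
vertex 1.099 -0.046 -0.483
vertex 1.386 0.871 0.402
endloop
endfacet
facet normal 0.268 -0.662 -0.700
outer loop
vertex 1.099 -0.046 -0.483
vertex 1.694 0.109 -0.402
vertex 1.444 -0.348 -0.065
endloop
endfacet
facet normal -0.826 -0.235 0.512
outer loop
vertex 1.099 -0.046 -0.483
vertex 1.444 -0.348 -0.065
vertex 1.386 0.871 0.402
endloop
endfacet
facet normal 0.268 -0.662 -0.700
outer loop
vertex 1.444 -0.348 -0.065
vertex 1.694 0.109 -0.402
vertex 2.039 -0.193 0.016
endloop
endfacet
facet normal -0.033 -0.359 0.933
outer loop
vertex 1.444 -0.348 -0.065
vertex 2.039 -0.193 0.016
vertex 1.386 0.871 0.402
endloop
endfacet

endsolid
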